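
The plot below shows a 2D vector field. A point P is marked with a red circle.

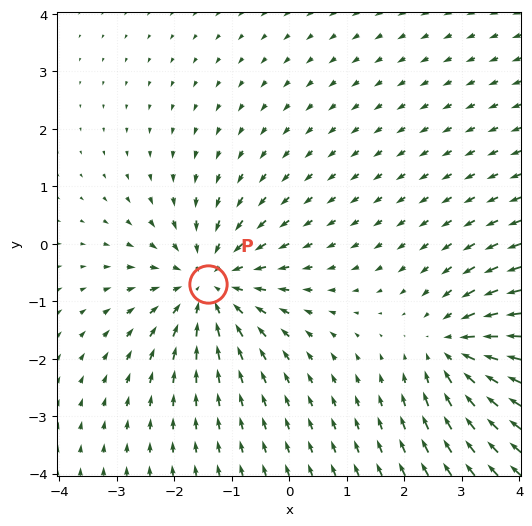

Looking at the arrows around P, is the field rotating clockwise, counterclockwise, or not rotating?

not rotating

Near P at (-1.4, -0.7) the arrows show no circulation. The curl there is ≈0.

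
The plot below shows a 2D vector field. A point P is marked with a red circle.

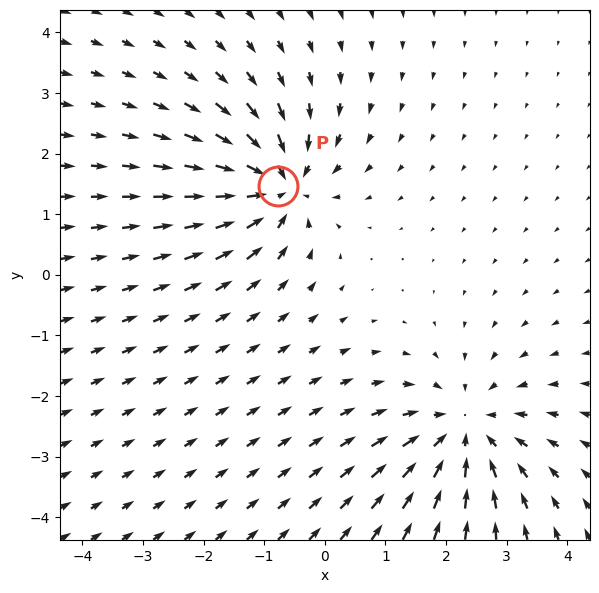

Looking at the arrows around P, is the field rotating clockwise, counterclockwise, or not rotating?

not rotating

Near P at (-0.8, 1.5) the arrows show no circulation. The curl there is ≈0.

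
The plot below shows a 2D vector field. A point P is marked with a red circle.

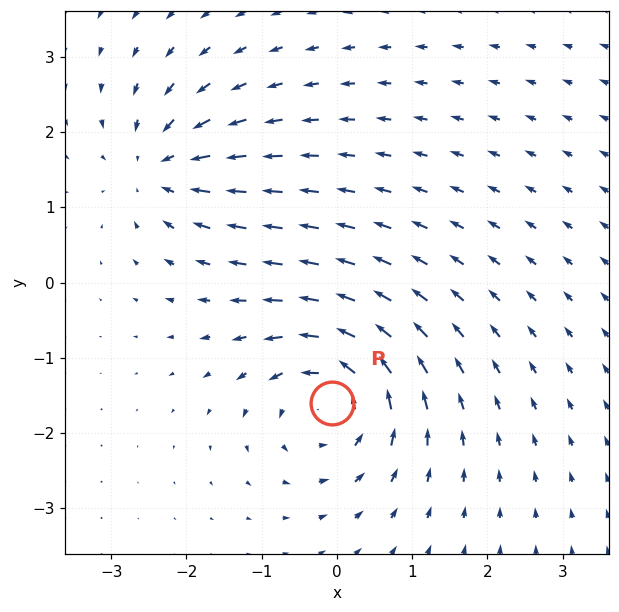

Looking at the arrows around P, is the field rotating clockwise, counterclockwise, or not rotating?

Near P at (-0.1, -1.6) the arrows circulate counterclockwise. The curl (z-component) there is about +7; positive curl means counterclockwise rotation.

counterclockwise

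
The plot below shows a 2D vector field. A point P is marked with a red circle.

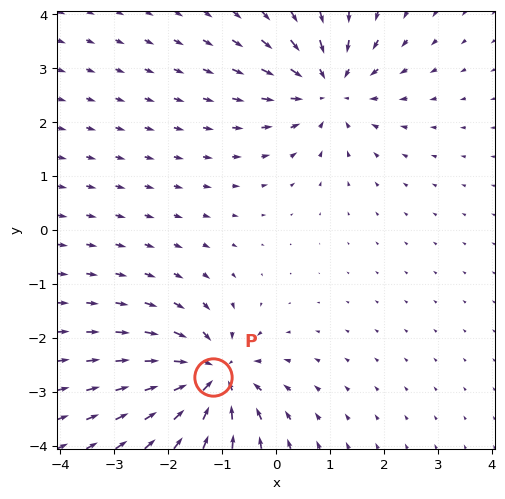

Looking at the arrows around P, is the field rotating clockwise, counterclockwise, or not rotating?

Near P at (-1.2, -2.7) the arrows show no circulation. The curl there is ≈0.

not rotating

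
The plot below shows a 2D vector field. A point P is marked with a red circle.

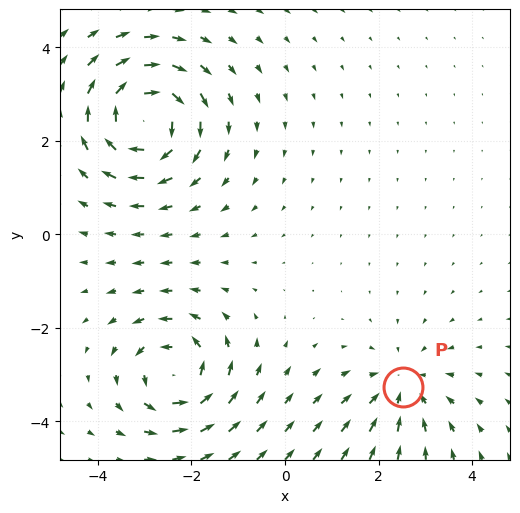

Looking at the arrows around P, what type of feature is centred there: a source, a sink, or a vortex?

At P (2.5, -3.3) the arrows converge inward. Divergence about -3, curl ≈0 — negative divergence with near-zero curl is a sink.

sink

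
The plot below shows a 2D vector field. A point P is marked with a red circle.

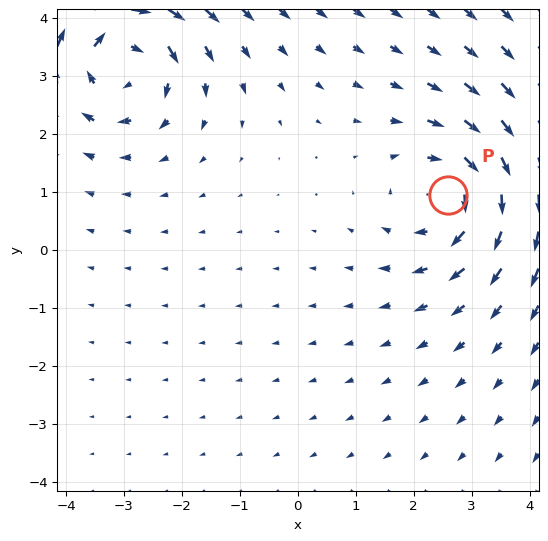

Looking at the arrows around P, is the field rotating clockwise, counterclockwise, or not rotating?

Near P at (2.6, 0.9) the arrows circulate clockwise. The curl (z-component) there is about -4; negative curl means clockwise rotation.

clockwise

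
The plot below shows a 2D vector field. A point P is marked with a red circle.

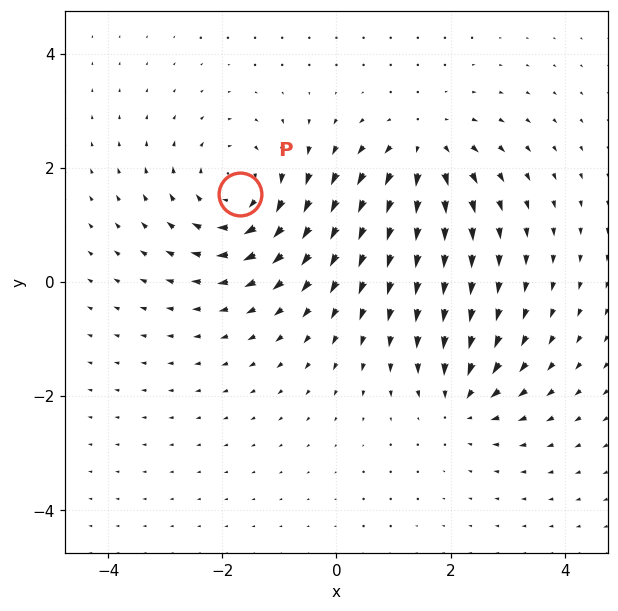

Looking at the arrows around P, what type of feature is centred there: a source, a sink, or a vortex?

vortex

At P (-1.7, 1.5) the arrows circulate clockwise. Divergence ≈0, curl about -4 — near-zero divergence with nonzero curl is a vortex.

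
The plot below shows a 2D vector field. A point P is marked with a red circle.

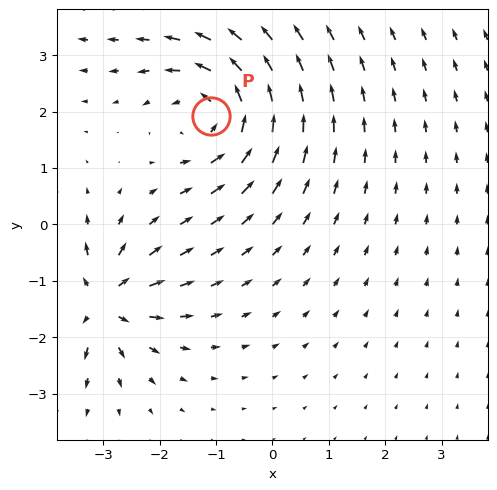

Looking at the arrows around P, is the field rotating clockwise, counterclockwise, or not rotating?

Near P at (-1.1, 1.9) the arrows circulate counterclockwise. The curl (z-component) there is about +4; positive curl means counterclockwise rotation.

counterclockwise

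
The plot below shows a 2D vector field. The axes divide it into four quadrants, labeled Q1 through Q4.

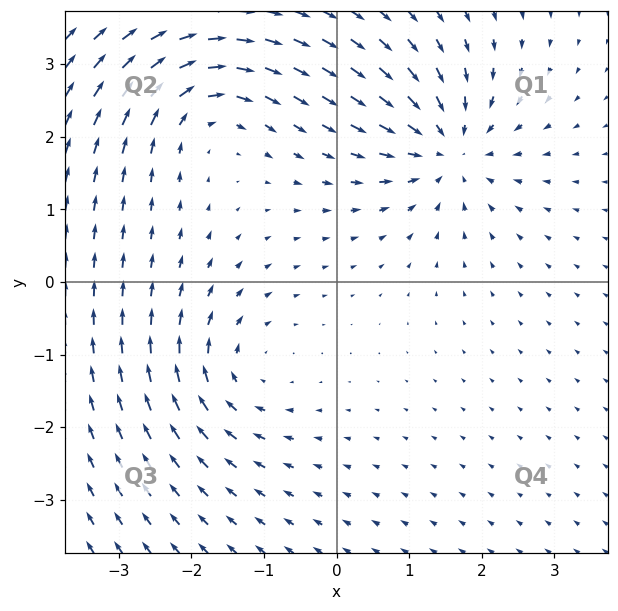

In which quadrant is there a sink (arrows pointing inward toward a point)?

The sink sits at approximately (1.5, 1.8), which lies in quadrant Q1. The divergence there is about -5, negative as expected for a sink.

Q1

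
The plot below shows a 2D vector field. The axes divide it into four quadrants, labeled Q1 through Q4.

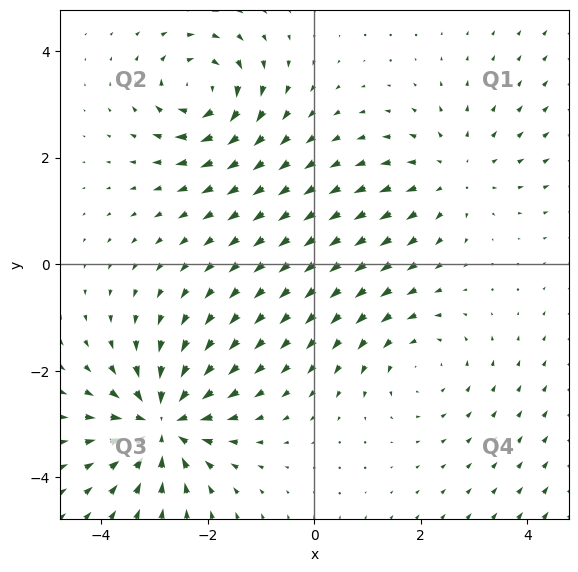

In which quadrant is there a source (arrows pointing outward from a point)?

The source sits at approximately (2.6, 1.7), which lies in quadrant Q1. The divergence there is about +2, positive as expected for a source.

Q1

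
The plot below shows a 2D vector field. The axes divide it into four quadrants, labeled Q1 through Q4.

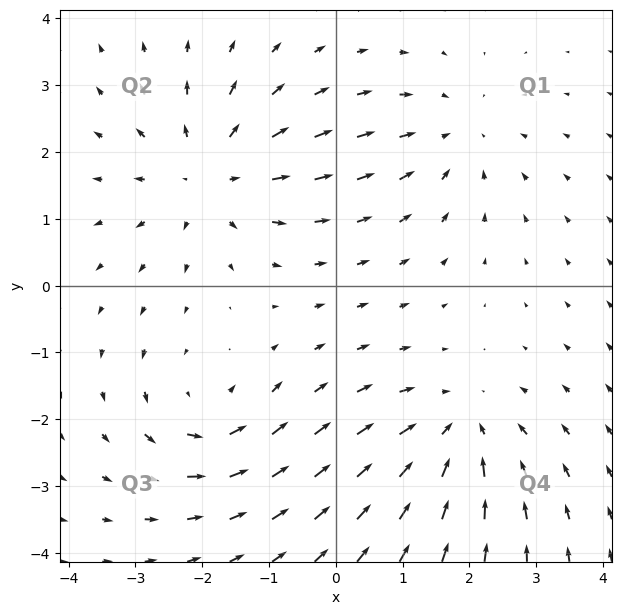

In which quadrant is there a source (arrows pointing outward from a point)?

The source sits at approximately (-1.9, 1.7), which lies in quadrant Q2. The divergence there is about +4, positive as expected for a source.

Q2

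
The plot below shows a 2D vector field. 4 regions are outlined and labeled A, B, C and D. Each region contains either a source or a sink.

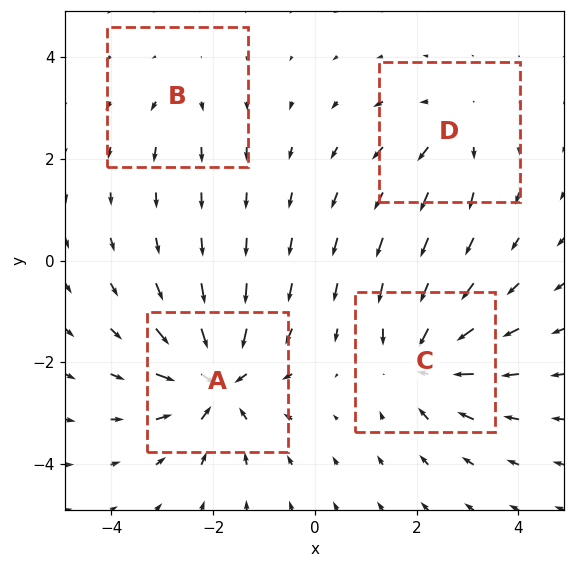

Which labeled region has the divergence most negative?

Divergence at each region's feature centre — A: about -7, B: about +2, C: about -6, D: about +4. Region A is most negative.

A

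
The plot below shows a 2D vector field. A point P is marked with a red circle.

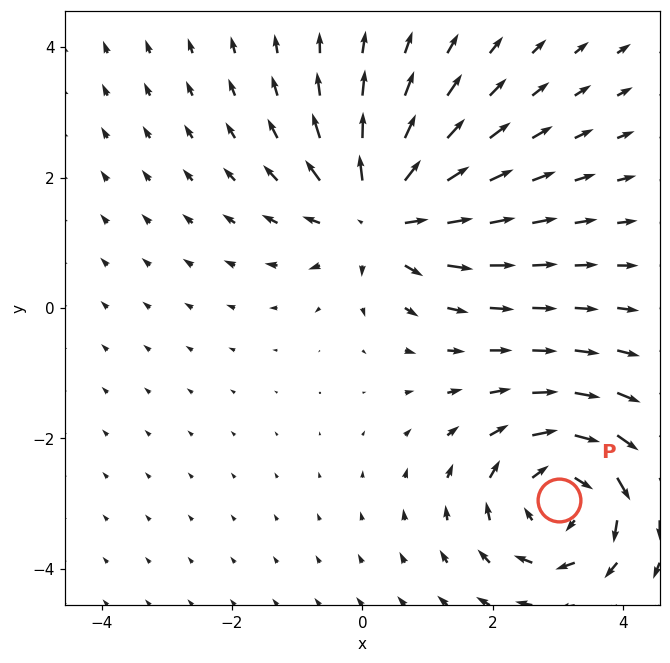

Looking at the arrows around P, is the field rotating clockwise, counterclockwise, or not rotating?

clockwise

Near P at (3.0, -2.9) the arrows circulate clockwise. The curl (z-component) there is about -5; negative curl means clockwise rotation.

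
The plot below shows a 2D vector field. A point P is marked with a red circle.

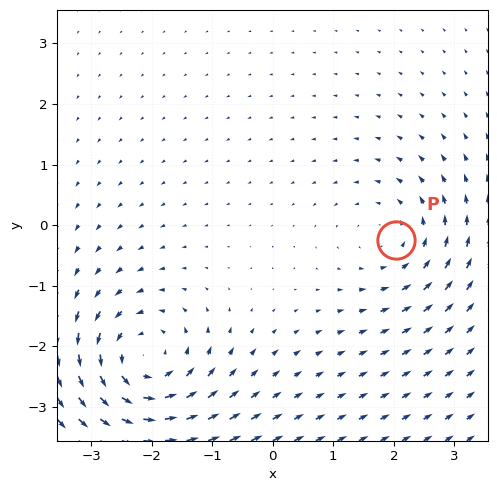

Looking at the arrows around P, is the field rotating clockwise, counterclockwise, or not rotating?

counterclockwise

Near P at (2.0, -0.2) the arrows circulate counterclockwise. The curl (z-component) there is about +3; positive curl means counterclockwise rotation.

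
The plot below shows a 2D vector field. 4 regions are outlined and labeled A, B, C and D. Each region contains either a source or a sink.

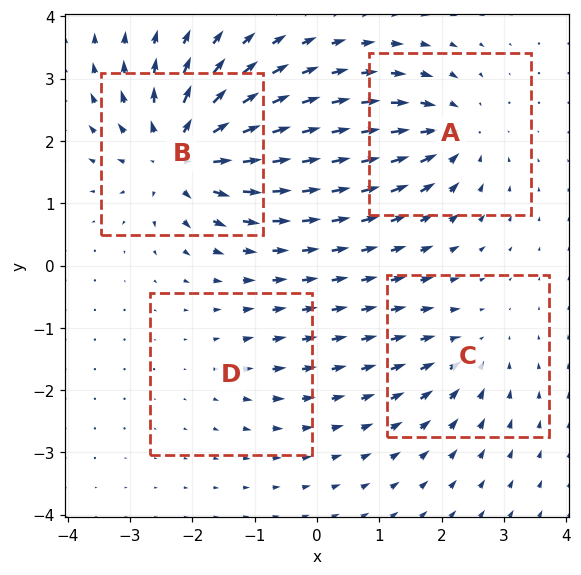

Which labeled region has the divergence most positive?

Divergence at each region's feature centre — A: about -6, B: about +9, C: about -4, D: about +2. Region B is most positive.

B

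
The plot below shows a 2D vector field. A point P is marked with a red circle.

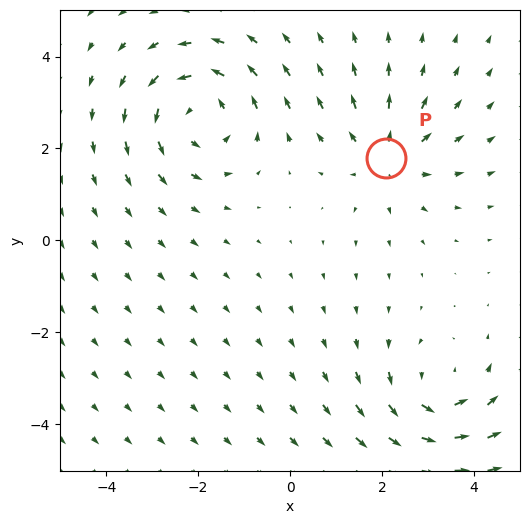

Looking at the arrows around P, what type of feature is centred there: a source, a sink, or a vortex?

source

At P (2.1, 1.8) the arrows spread outward. Divergence about +3, curl ≈0 — positive divergence with near-zero curl is a source.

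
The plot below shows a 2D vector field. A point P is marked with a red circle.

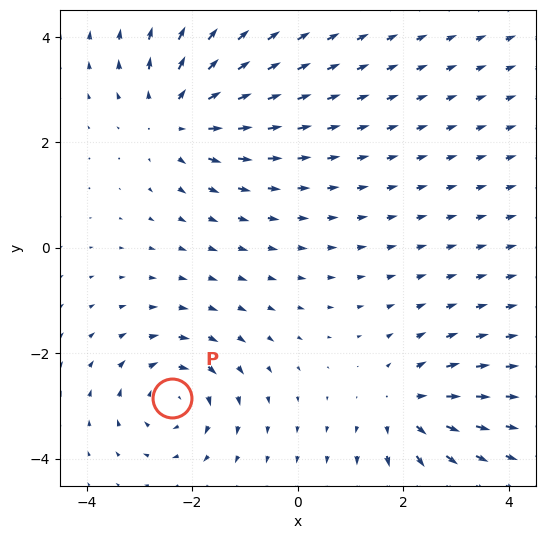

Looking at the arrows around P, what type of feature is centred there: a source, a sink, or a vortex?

vortex

At P (-2.4, -2.8) the arrows circulate clockwise. Divergence ≈0, curl about -4 — near-zero divergence with nonzero curl is a vortex.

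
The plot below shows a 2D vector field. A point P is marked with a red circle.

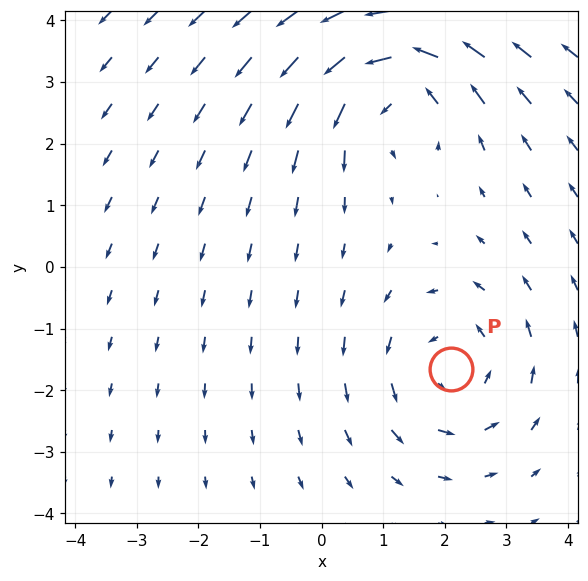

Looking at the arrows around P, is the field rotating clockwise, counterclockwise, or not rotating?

counterclockwise

Near P at (2.1, -1.7) the arrows circulate counterclockwise. The curl (z-component) there is about +2; positive curl means counterclockwise rotation.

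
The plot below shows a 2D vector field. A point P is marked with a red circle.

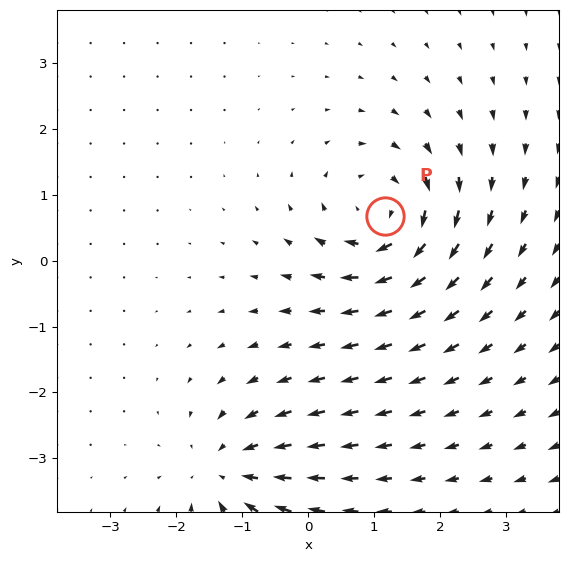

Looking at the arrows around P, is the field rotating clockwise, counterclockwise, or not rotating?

clockwise

Near P at (1.2, 0.7) the arrows circulate clockwise. The curl (z-component) there is about -4; negative curl means clockwise rotation.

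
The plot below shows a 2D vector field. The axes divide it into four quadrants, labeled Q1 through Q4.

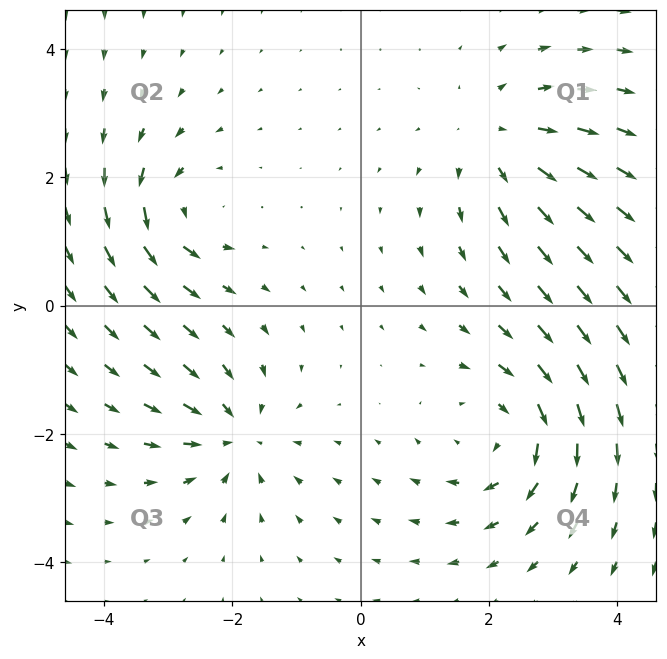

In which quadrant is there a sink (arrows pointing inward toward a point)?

The sink sits at approximately (-2.0, -2.0), which lies in quadrant Q3. The divergence there is about -5, negative as expected for a sink.

Q3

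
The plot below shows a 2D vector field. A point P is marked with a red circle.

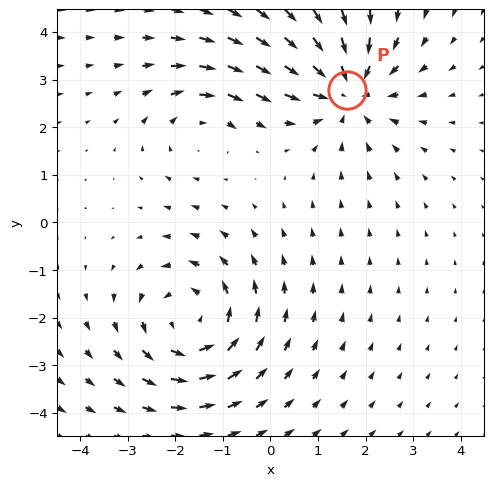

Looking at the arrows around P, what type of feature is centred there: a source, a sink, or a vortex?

At P (1.6, 2.8) the arrows converge inward. Divergence about -4, curl ≈0 — negative divergence with near-zero curl is a sink.

sink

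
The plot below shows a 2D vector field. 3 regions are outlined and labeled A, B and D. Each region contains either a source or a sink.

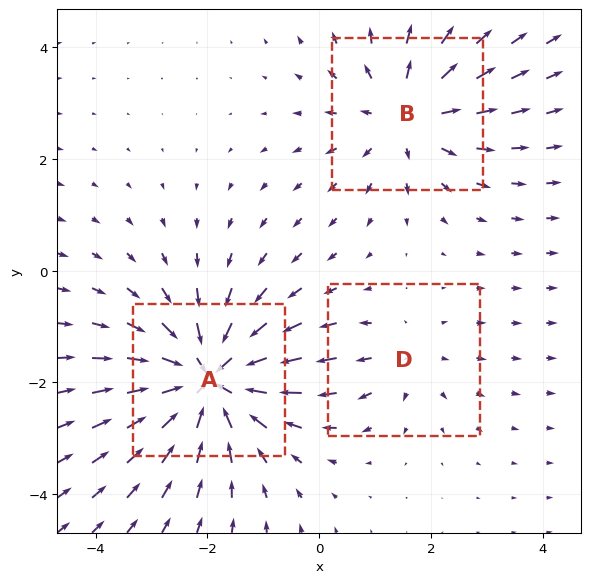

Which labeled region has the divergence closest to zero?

D

Divergence at each region's feature centre — A: about -5, B: about +3, D: about +2. Region D is closest to zero.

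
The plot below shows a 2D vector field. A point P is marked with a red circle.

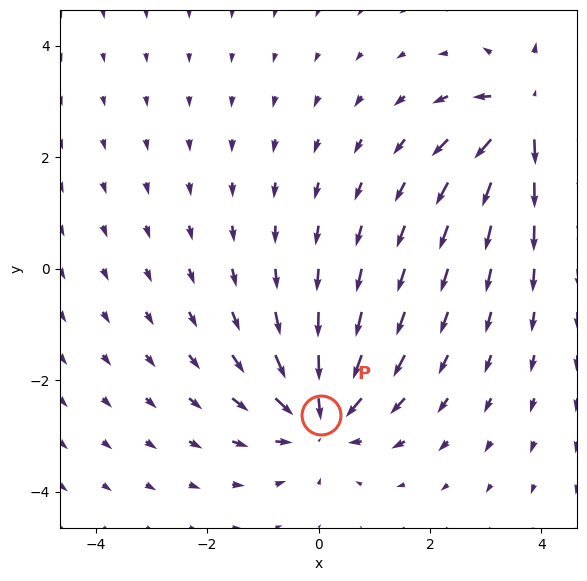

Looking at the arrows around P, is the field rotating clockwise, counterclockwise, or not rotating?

Near P at (0.0, -2.6) the arrows show no circulation. The curl there is ≈0.

not rotating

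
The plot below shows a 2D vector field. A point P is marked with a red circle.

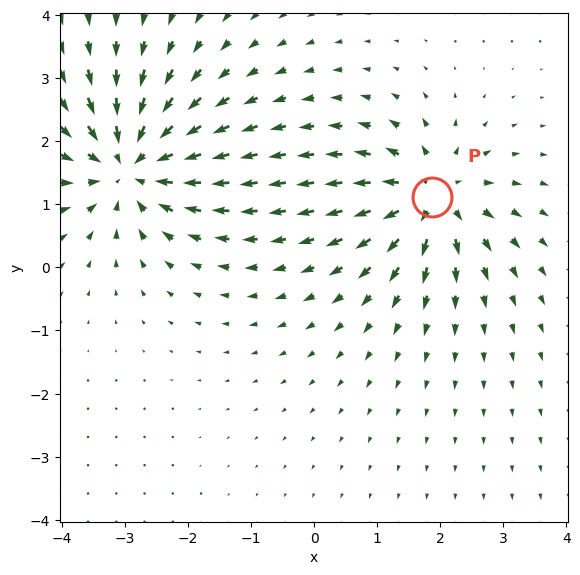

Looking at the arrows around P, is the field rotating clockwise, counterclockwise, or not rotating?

not rotating

Near P at (1.9, 1.1) the arrows show no circulation. The curl there is ≈0.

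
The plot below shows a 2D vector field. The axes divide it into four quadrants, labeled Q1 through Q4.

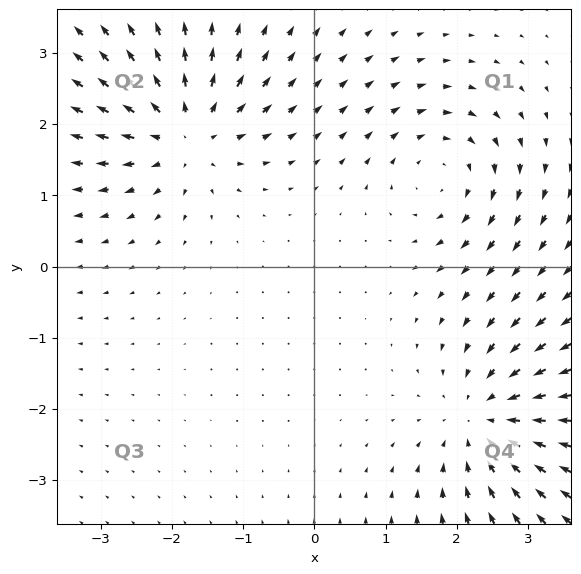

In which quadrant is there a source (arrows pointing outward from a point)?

Q2

The source sits at approximately (-1.8, 1.9), which lies in quadrant Q2. The divergence there is about +6, positive as expected for a source.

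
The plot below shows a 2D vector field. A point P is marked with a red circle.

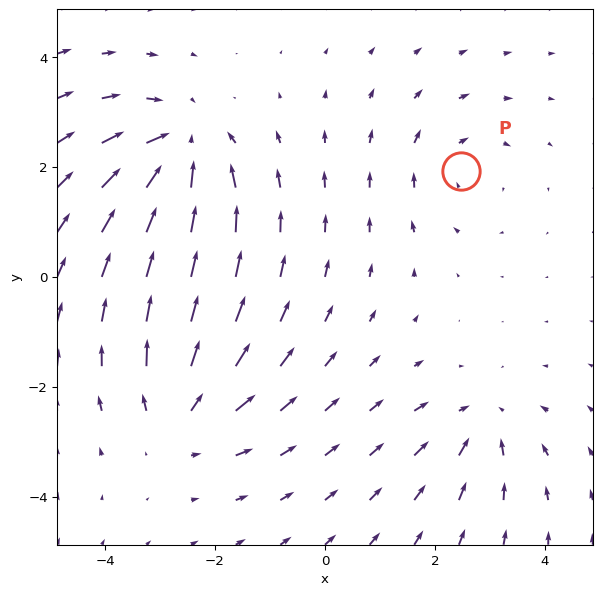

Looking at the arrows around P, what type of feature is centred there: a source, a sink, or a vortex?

vortex

At P (2.5, 1.9) the arrows circulate clockwise. Divergence ≈0, curl about -3 — near-zero divergence with nonzero curl is a vortex.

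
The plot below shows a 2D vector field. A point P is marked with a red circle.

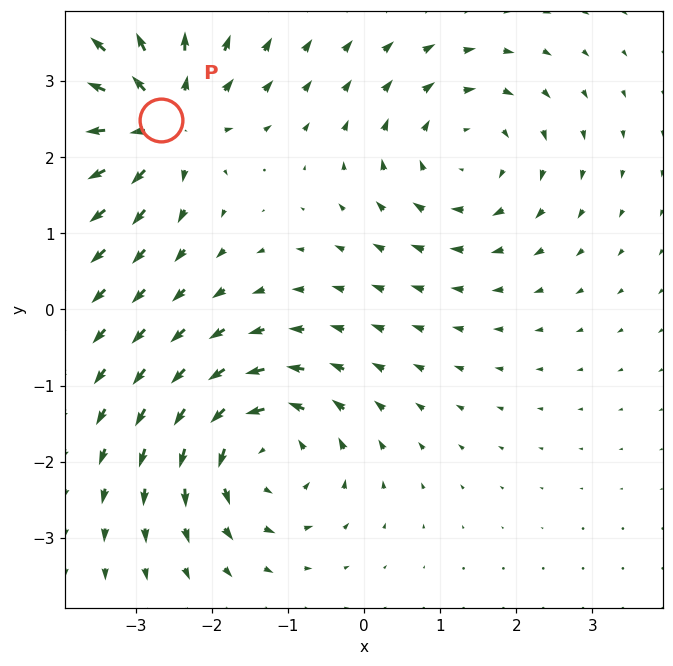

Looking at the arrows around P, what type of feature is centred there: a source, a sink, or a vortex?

source

At P (-2.7, 2.5) the arrows spread outward. Divergence about +6, curl ≈0 — positive divergence with near-zero curl is a source.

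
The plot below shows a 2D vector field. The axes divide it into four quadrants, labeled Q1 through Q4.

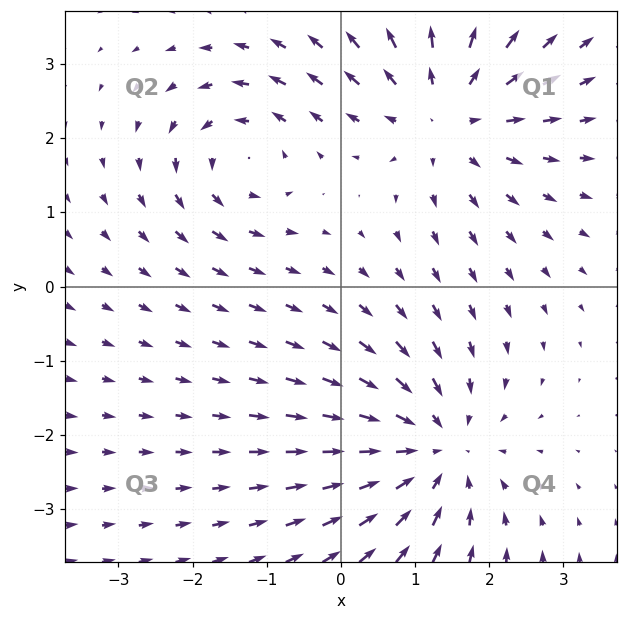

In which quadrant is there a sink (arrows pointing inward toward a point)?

Q4

The sink sits at approximately (1.3, -2.2), which lies in quadrant Q4. The divergence there is about -4, negative as expected for a sink.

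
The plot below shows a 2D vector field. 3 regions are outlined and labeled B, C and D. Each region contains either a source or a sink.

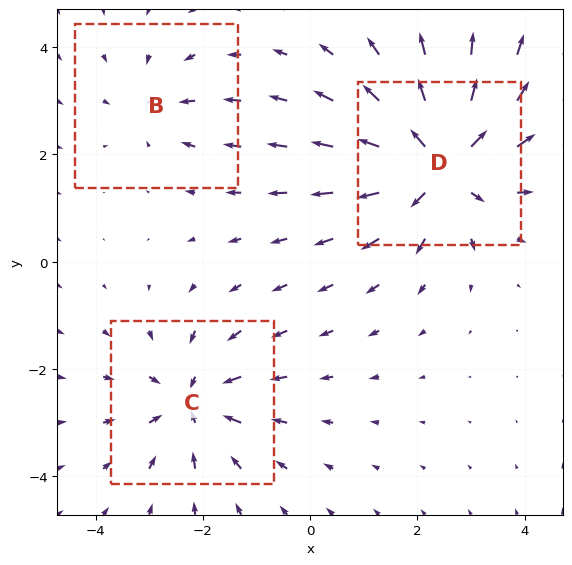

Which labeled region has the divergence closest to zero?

Divergence at each region's feature centre — B: about -2, C: about -4, D: about +5. Region B is closest to zero.

B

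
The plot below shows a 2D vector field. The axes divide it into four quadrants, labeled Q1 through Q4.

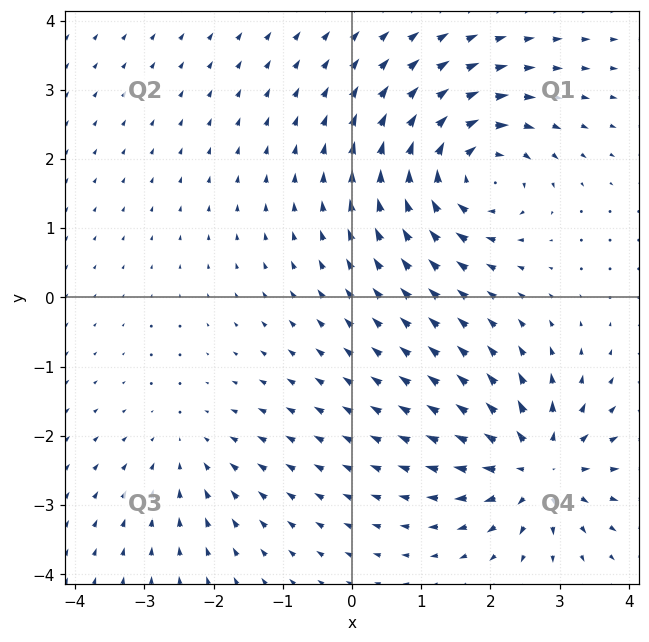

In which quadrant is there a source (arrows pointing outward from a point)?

The source sits at approximately (2.7, -2.4), which lies in quadrant Q4. The divergence there is about +6, positive as expected for a source.

Q4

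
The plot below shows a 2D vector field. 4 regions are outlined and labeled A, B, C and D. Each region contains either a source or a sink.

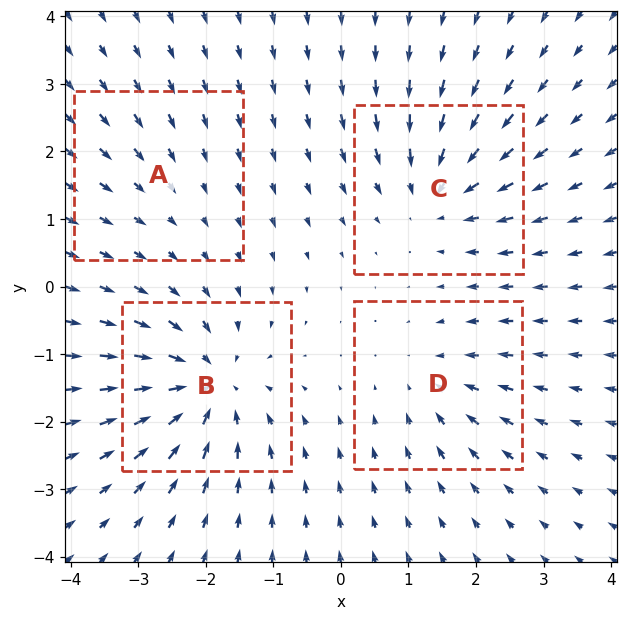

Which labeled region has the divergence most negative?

Divergence at each region's feature centre — A: about -2, B: about -7, C: about -6, D: about -4. Region B is most negative.

B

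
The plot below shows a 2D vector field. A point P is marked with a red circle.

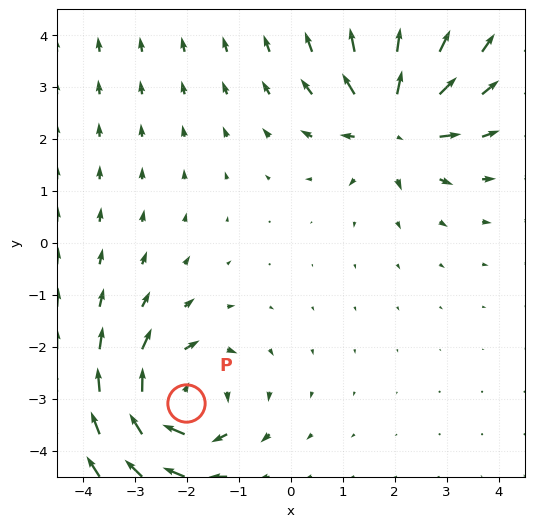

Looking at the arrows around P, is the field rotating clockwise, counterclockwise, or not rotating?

Near P at (-2.0, -3.1) the arrows circulate clockwise. The curl (z-component) there is about -4; negative curl means clockwise rotation.

clockwise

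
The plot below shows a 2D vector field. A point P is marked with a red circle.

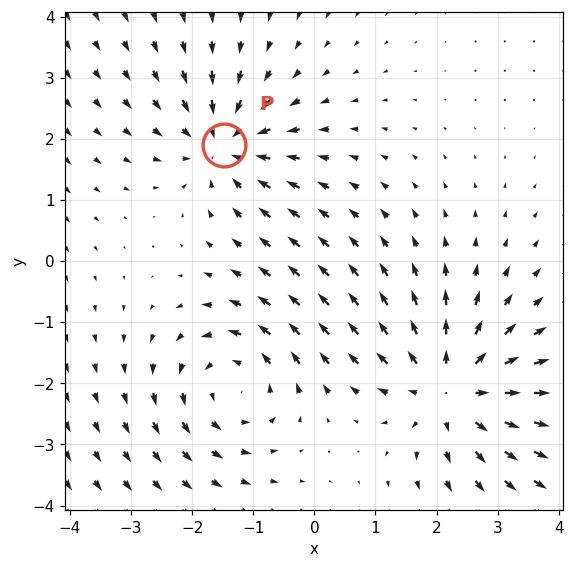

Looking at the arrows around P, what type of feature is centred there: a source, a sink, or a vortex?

sink

At P (-1.5, 1.9) the arrows converge inward. Divergence about -4, curl ≈0 — negative divergence with near-zero curl is a sink.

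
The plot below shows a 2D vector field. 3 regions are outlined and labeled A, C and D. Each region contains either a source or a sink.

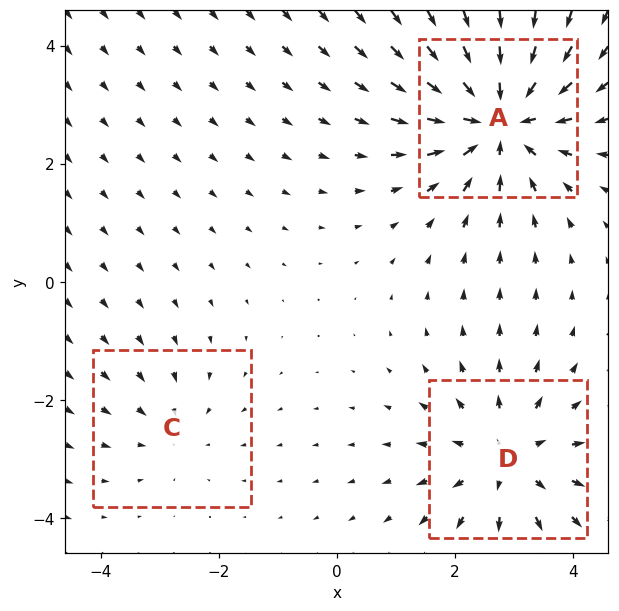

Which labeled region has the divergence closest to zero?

C

Divergence at each region's feature centre — A: about -5, C: about -2, D: about +3. Region C is closest to zero.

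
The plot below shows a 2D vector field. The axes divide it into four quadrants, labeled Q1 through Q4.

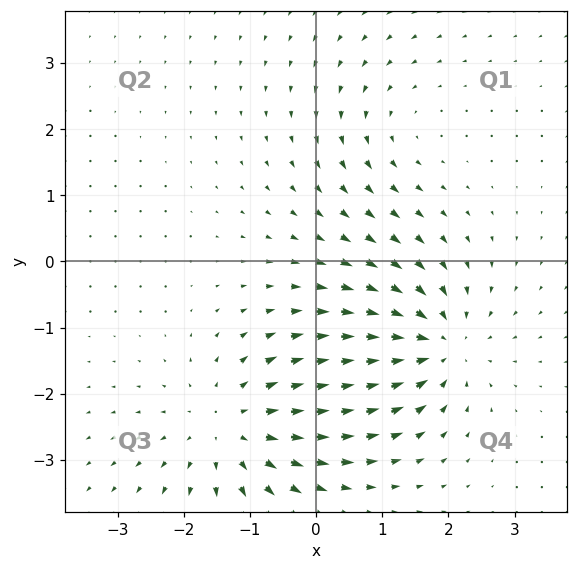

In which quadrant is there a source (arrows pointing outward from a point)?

The source sits at approximately (-1.3, -2.5), which lies in quadrant Q3. The divergence there is about +4, positive as expected for a source.

Q3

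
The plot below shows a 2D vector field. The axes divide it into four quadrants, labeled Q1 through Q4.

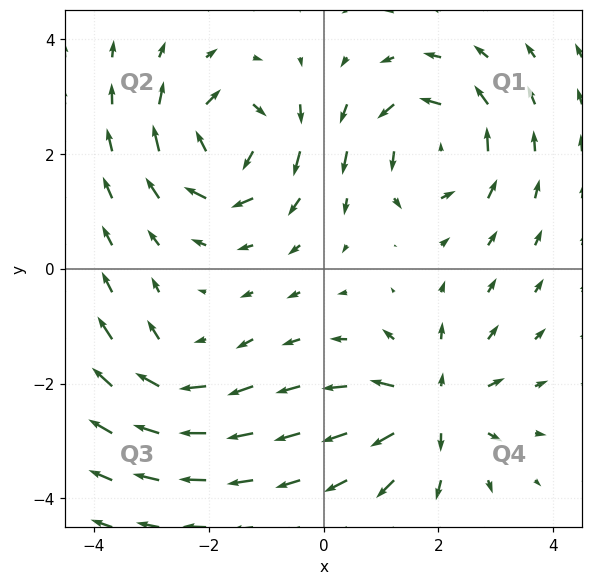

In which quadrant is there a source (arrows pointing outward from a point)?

Q4

The source sits at approximately (1.9, -2.4), which lies in quadrant Q4. The divergence there is about +5, positive as expected for a source.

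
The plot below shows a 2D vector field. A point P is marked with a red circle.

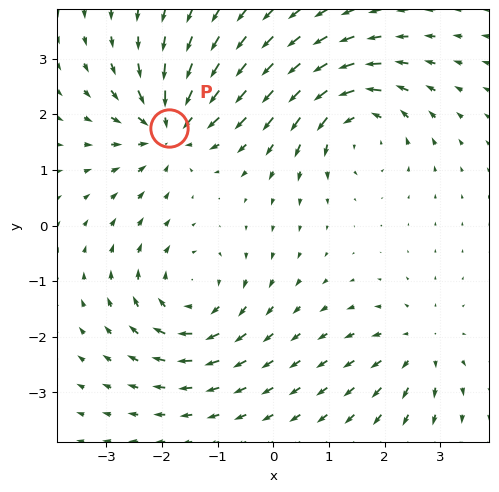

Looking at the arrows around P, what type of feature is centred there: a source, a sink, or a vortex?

sink

At P (-1.9, 1.8) the arrows converge inward. Divergence about -7, curl ≈0 — negative divergence with near-zero curl is a sink.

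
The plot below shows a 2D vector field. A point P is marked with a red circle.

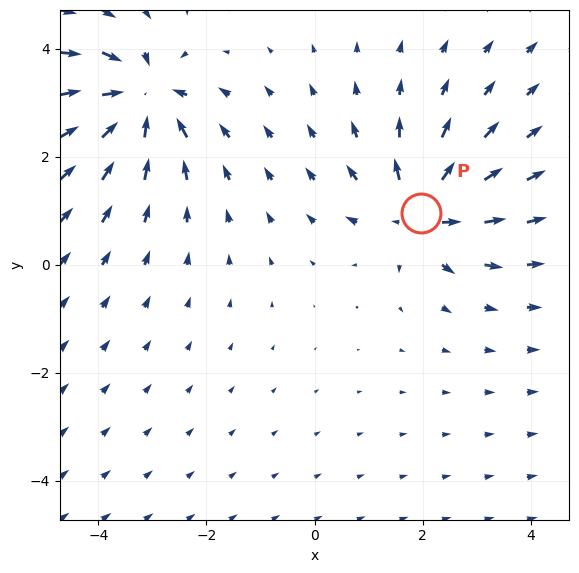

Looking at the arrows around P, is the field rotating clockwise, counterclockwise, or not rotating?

Near P at (2.0, 1.0) the arrows show no circulation. The curl there is ≈0.

not rotating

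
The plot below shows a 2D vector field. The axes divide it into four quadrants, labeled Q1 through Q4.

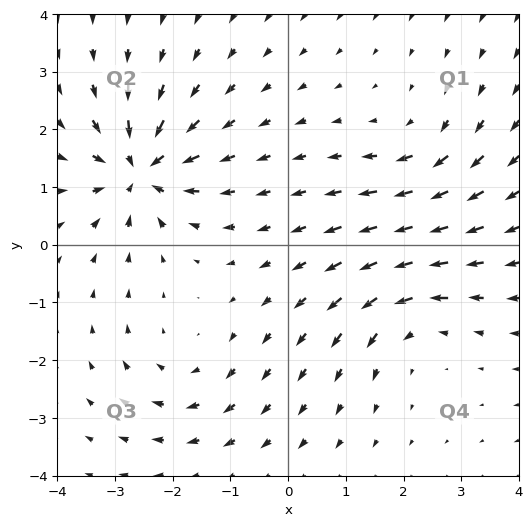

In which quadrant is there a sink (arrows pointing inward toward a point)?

The sink sits at approximately (-2.6, 1.3), which lies in quadrant Q2. The divergence there is about -7, negative as expected for a sink.

Q2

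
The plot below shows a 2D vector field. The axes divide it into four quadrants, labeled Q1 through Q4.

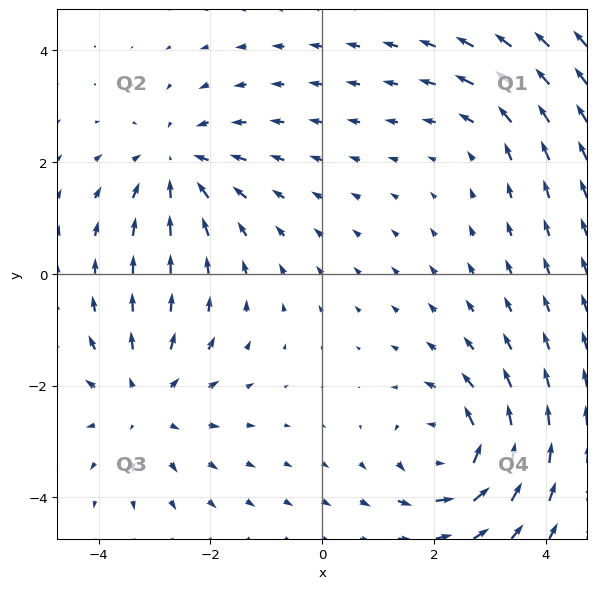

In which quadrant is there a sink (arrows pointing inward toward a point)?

Q2

The sink sits at approximately (-2.6, 2.0), which lies in quadrant Q2. The divergence there is about -4, negative as expected for a sink.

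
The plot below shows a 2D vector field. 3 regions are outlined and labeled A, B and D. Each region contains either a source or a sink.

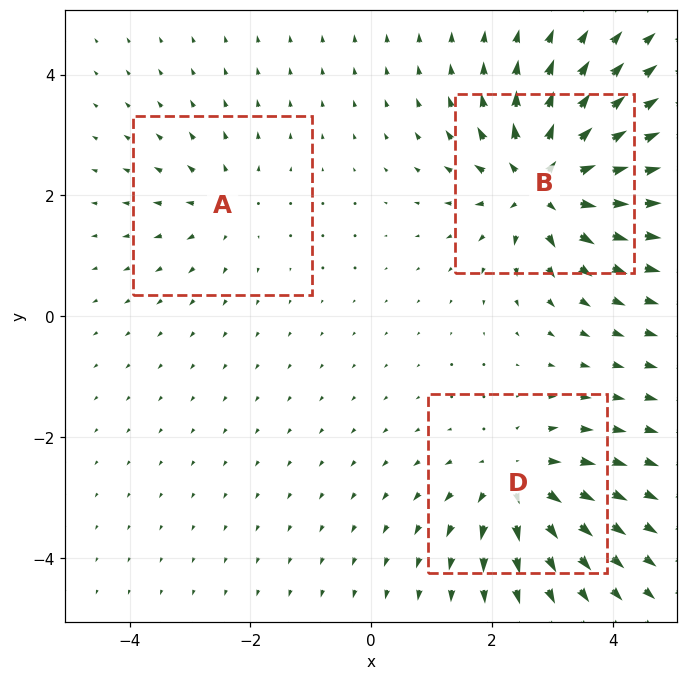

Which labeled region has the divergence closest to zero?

Divergence at each region's feature centre — A: about +2, B: about +6, D: about +4. Region A is closest to zero.

A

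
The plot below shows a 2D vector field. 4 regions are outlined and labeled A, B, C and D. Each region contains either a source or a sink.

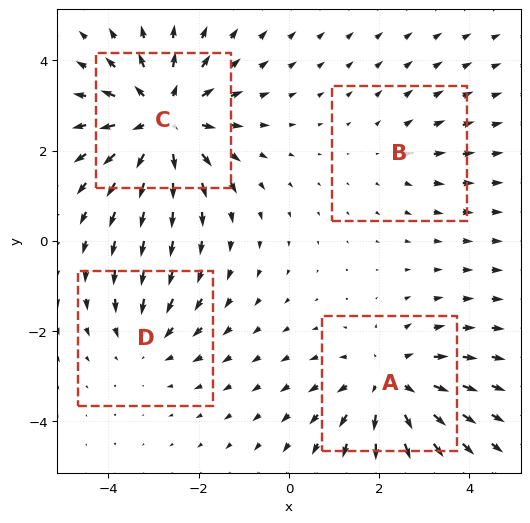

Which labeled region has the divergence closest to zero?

B

Divergence at each region's feature centre — A: about +4, B: about +2, C: about +6, D: about -3. Region B is closest to zero.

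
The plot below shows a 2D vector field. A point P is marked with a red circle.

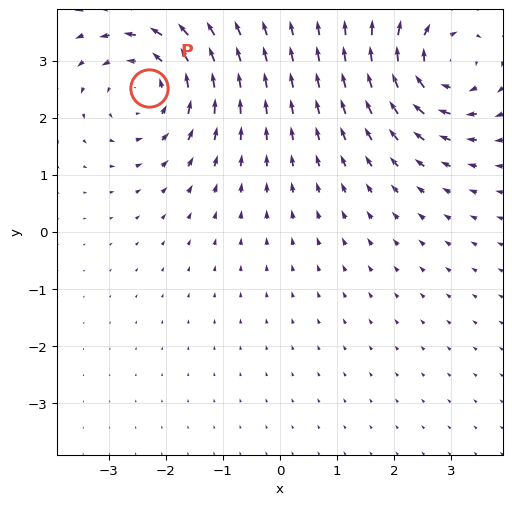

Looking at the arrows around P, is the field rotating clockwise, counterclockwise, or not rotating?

counterclockwise

Near P at (-2.3, 2.5) the arrows circulate counterclockwise. The curl (z-component) there is about +4; positive curl means counterclockwise rotation.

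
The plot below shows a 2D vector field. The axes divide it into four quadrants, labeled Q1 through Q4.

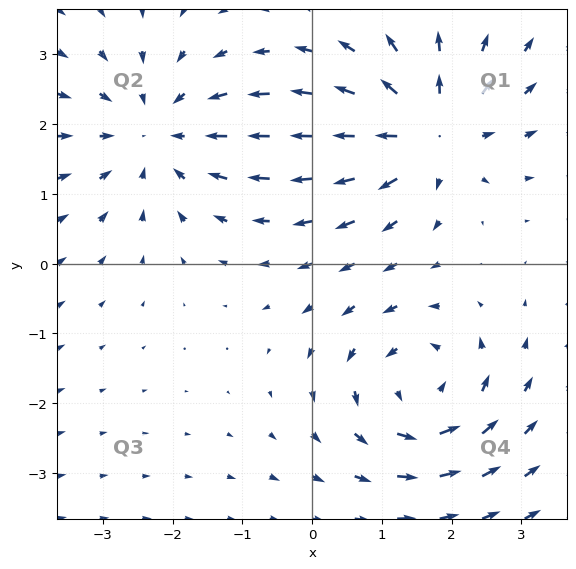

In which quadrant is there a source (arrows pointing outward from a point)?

Q1

The source sits at approximately (1.7, 1.9), which lies in quadrant Q1. The divergence there is about +5, positive as expected for a source.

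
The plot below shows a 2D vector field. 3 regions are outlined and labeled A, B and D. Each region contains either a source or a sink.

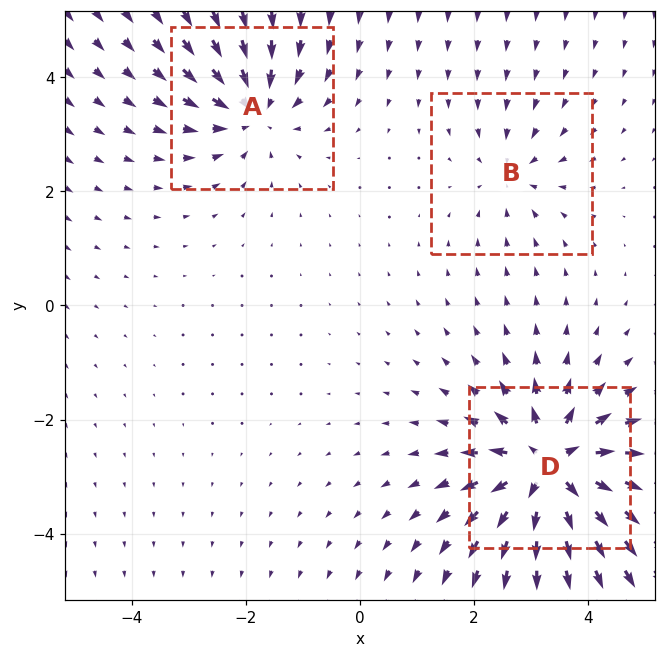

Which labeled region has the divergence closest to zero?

Divergence at each region's feature centre — A: about -4, B: about -2, D: about +6. Region B is closest to zero.

B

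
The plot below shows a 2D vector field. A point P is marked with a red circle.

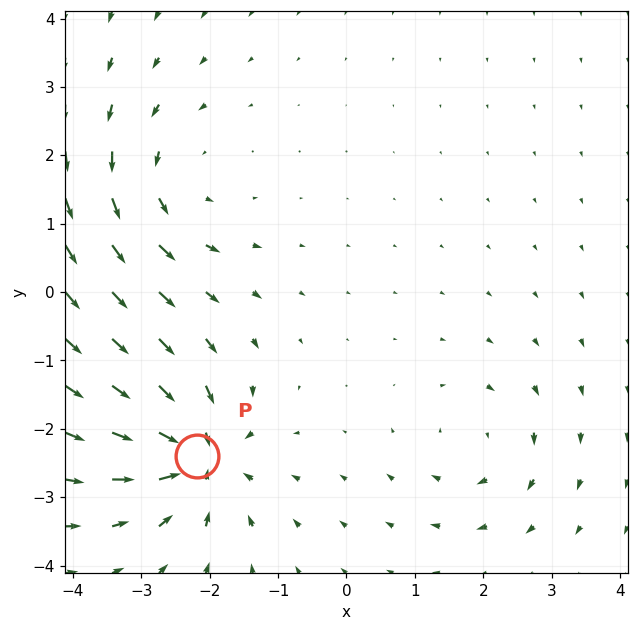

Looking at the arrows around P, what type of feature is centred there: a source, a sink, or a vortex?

sink

At P (-2.2, -2.4) the arrows converge inward. Divergence about -7, curl ≈0 — negative divergence with near-zero curl is a sink.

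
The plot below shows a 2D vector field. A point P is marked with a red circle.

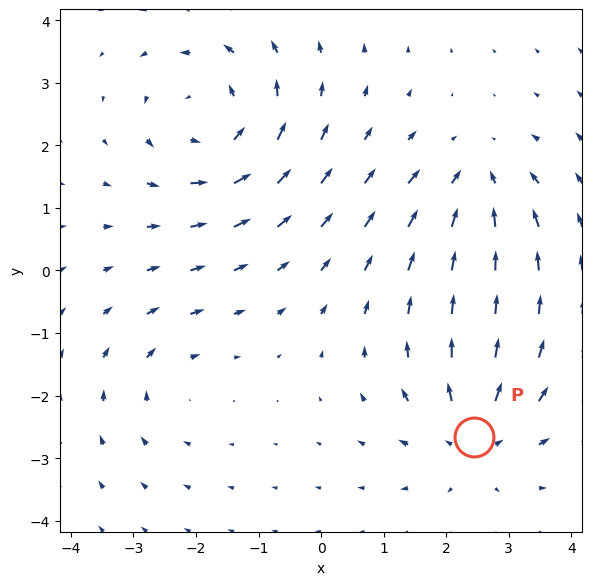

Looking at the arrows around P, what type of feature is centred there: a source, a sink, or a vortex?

At P (2.4, -2.7) the arrows spread outward. Divergence about +4, curl ≈0 — positive divergence with near-zero curl is a source.

source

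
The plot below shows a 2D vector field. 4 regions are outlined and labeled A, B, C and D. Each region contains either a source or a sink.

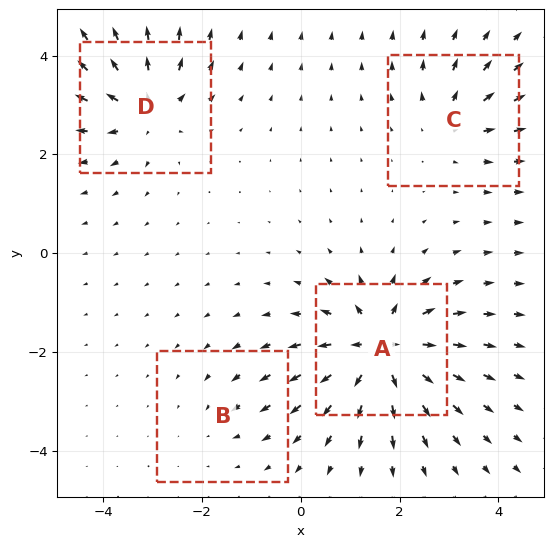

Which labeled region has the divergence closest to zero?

B

Divergence at each region's feature centre — A: about +9, B: about -2, C: about +4, D: about +6. Region B is closest to zero.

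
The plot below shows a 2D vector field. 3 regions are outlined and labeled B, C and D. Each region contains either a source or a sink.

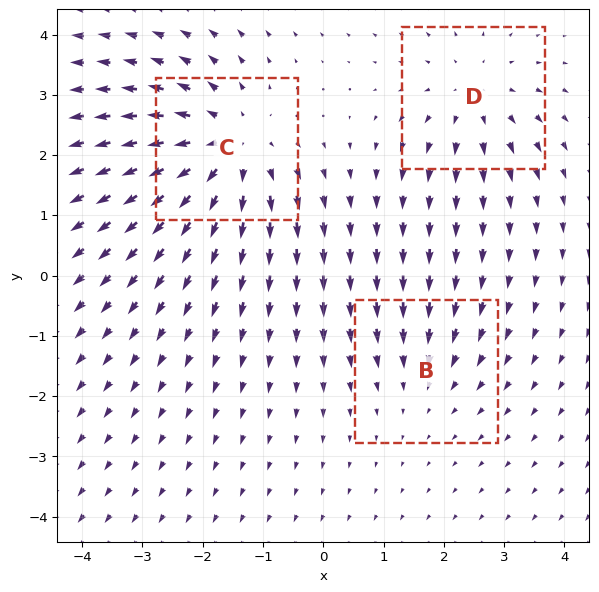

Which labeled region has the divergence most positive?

C

Divergence at each region's feature centre — B: about -2, C: about +4, D: about +3. Region C is most positive.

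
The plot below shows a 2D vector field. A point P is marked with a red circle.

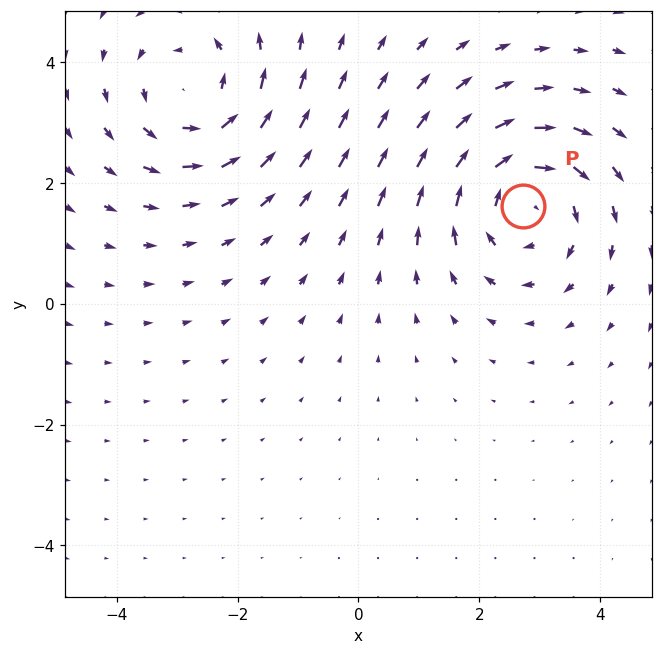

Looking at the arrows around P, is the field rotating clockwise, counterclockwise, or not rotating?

clockwise

Near P at (2.7, 1.6) the arrows circulate clockwise. The curl (z-component) there is about -4; negative curl means clockwise rotation.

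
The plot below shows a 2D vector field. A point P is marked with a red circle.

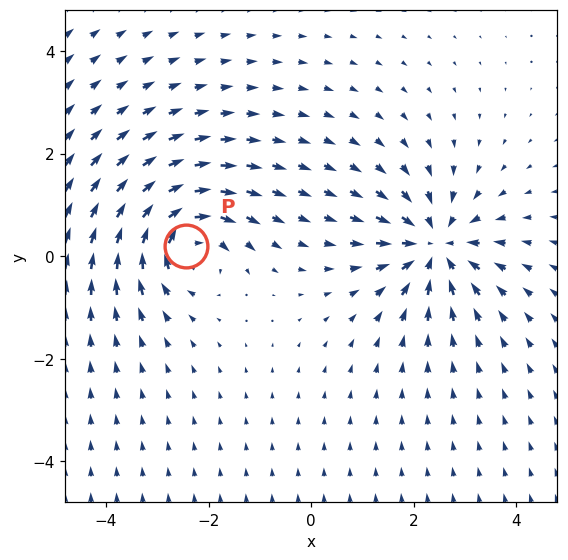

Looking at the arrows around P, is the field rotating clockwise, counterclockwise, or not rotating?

clockwise

Near P at (-2.4, 0.2) the arrows circulate clockwise. The curl (z-component) there is about -5; negative curl means clockwise rotation.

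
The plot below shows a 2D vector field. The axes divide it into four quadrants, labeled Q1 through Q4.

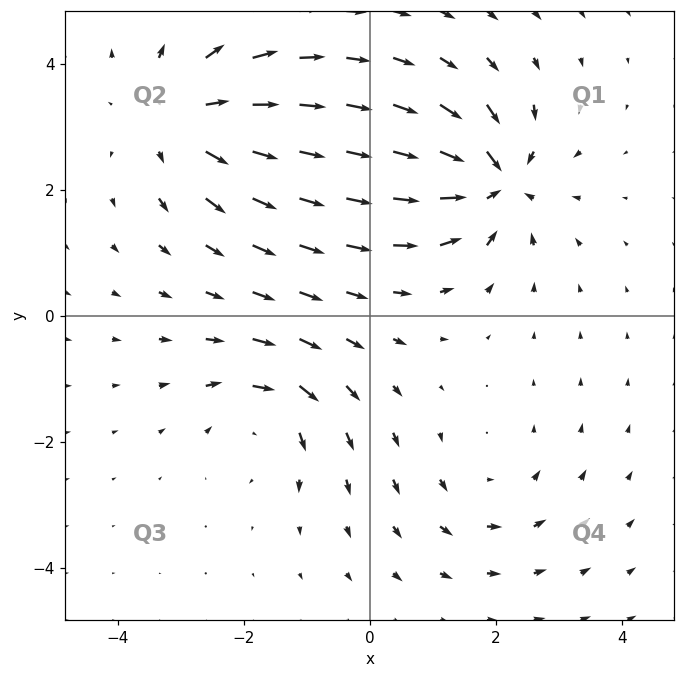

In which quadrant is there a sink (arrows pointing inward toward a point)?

The sink sits at approximately (2.0, 2.1), which lies in quadrant Q1. The divergence there is about -7, negative as expected for a sink.

Q1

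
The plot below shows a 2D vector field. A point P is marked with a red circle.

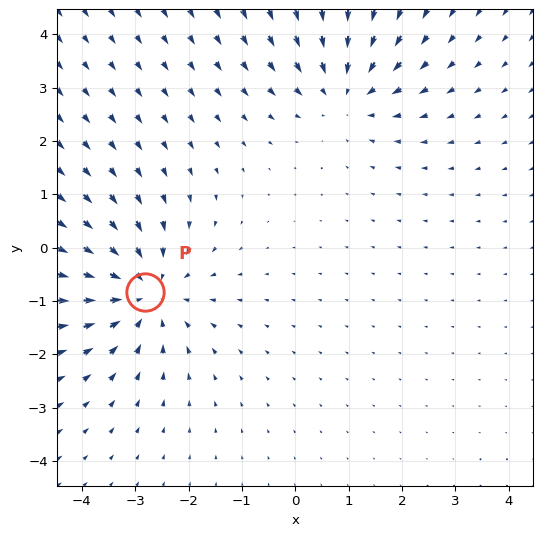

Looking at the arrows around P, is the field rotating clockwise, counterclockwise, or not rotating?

not rotating

Near P at (-2.8, -0.8) the arrows show no circulation. The curl there is ≈0.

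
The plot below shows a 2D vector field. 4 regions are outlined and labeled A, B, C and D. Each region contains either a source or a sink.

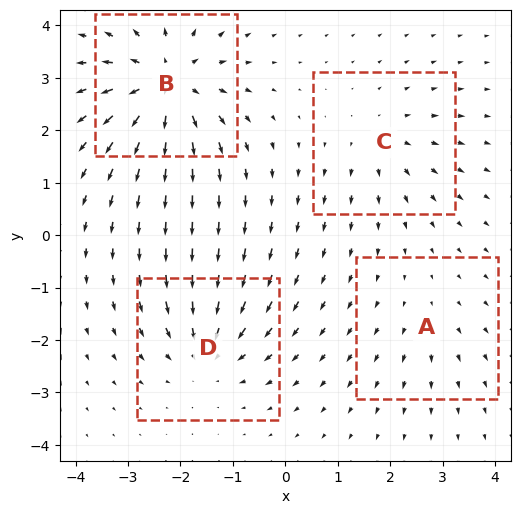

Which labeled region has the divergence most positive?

B

Divergence at each region's feature centre — A: about +2, B: about +7, C: about +3, D: about -5. Region B is most positive.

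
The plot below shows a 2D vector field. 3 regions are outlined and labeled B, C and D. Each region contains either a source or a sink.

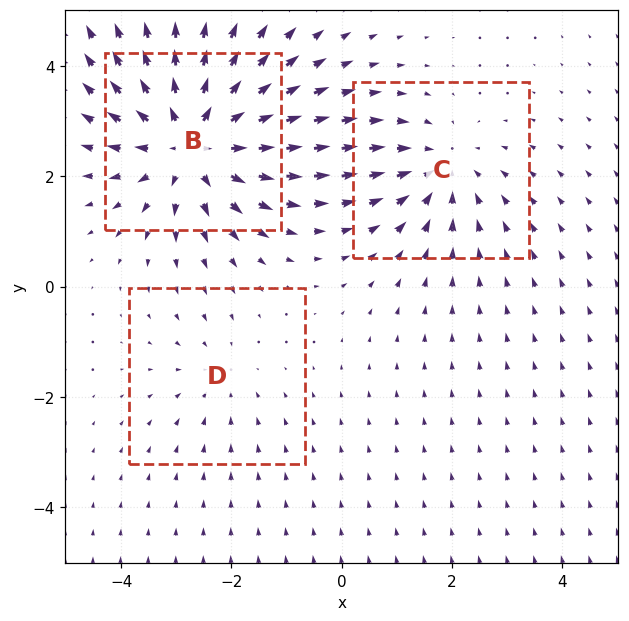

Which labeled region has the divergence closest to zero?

D

Divergence at each region's feature centre — B: about +4, C: about -3, D: about -2. Region D is closest to zero.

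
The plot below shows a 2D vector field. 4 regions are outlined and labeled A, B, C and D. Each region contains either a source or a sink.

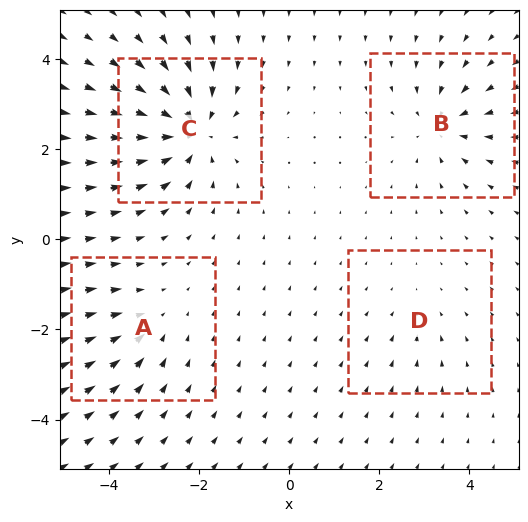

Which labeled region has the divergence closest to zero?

Divergence at each region's feature centre — A: about -4, B: about -5, C: about -8, D: about -2. Region D is closest to zero.

D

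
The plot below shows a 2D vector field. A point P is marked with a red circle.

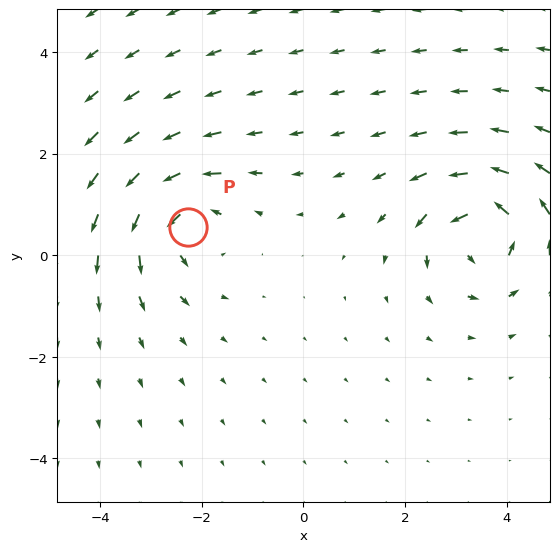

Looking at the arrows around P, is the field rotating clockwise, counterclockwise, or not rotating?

Near P at (-2.3, 0.6) the arrows circulate counterclockwise. The curl (z-component) there is about +5; positive curl means counterclockwise rotation.

counterclockwise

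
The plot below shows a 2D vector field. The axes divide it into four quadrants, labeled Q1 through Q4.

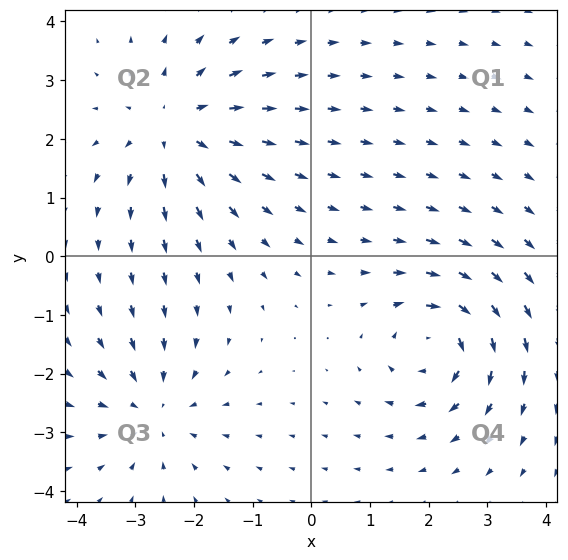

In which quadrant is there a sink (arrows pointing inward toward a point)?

Q3

The sink sits at approximately (-2.7, -2.6), which lies in quadrant Q3. The divergence there is about -3, negative as expected for a sink.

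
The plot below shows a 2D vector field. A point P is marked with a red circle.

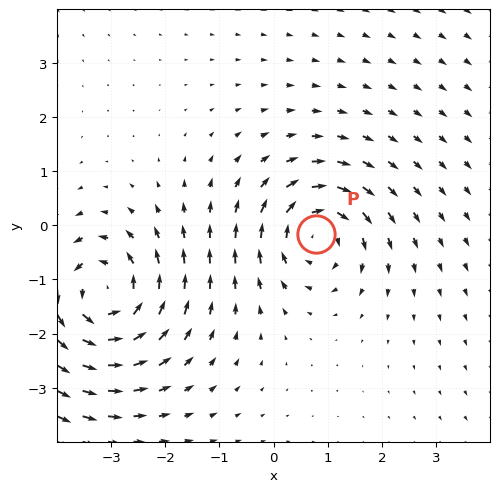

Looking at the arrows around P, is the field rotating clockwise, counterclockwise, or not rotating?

Near P at (0.8, -0.2) the arrows circulate clockwise. The curl (z-component) there is about -4; negative curl means clockwise rotation.

clockwise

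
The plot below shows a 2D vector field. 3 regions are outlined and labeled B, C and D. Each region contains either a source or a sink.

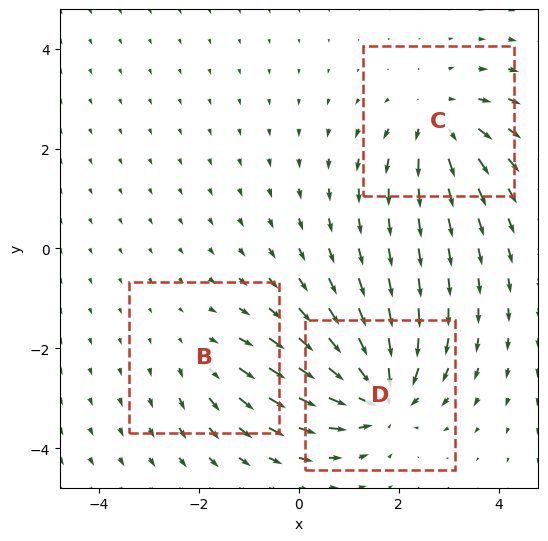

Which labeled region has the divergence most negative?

D

Divergence at each region's feature centre — B: about +2, C: about +4, D: about -5. Region D is most negative.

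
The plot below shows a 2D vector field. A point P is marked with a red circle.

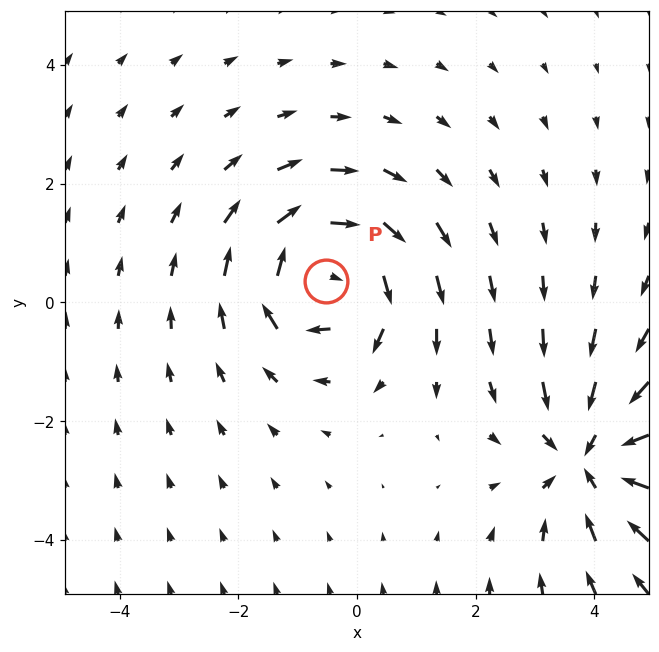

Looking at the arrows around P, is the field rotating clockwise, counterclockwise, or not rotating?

Near P at (-0.5, 0.4) the arrows circulate clockwise. The curl (z-component) there is about -4; negative curl means clockwise rotation.

clockwise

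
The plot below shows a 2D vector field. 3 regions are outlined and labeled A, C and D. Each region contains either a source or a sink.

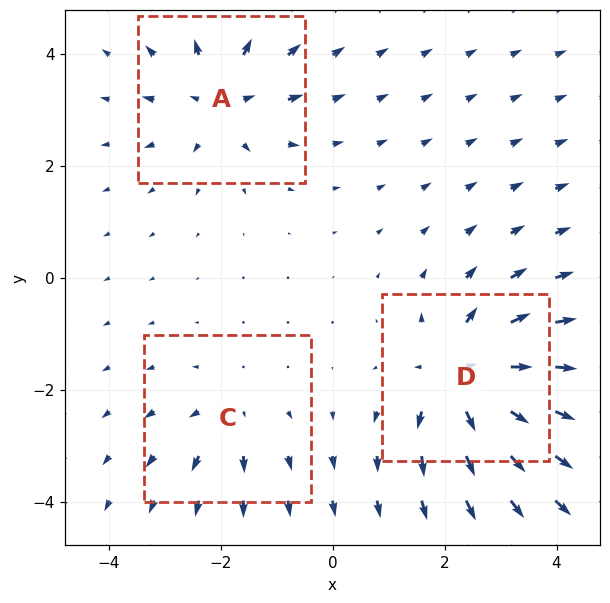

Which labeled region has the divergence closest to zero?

C

Divergence at each region's feature centre — A: about +4, C: about +2, D: about +5. Region C is closest to zero.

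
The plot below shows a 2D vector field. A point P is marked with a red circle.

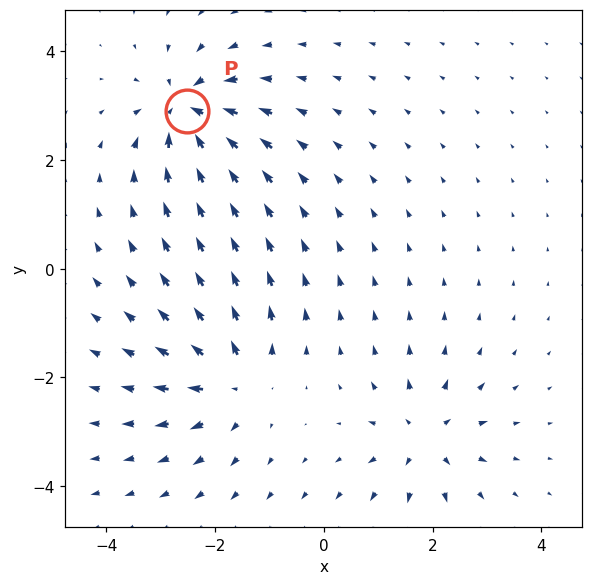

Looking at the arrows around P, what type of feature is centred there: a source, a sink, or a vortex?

At P (-2.5, 2.9) the arrows converge inward. Divergence about -7, curl ≈0 — negative divergence with near-zero curl is a sink.

sink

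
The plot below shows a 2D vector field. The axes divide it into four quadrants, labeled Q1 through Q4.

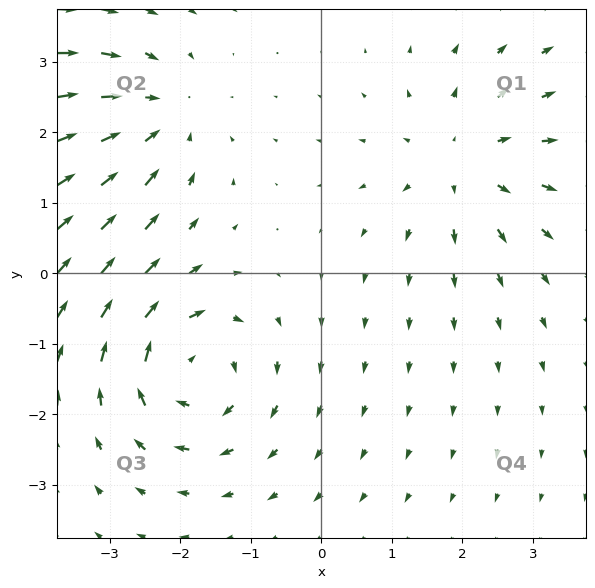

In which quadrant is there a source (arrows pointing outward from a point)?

The source sits at approximately (2.0, 1.5), which lies in quadrant Q1. The divergence there is about +3, positive as expected for a source.

Q1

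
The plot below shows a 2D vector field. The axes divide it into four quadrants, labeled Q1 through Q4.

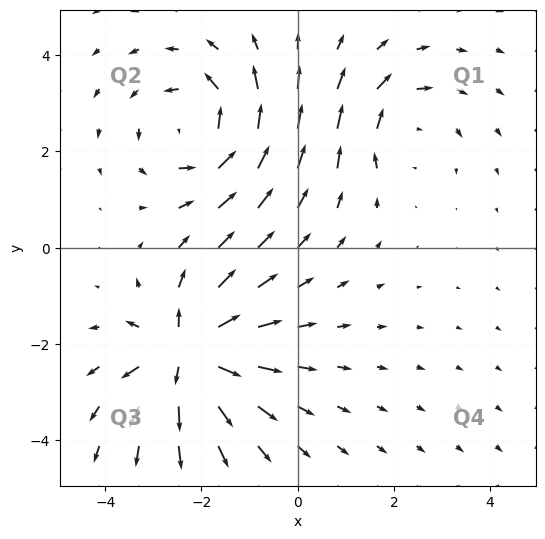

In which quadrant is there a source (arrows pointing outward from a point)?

The source sits at approximately (-2.3, -2.2), which lies in quadrant Q3. The divergence there is about +7, positive as expected for a source.

Q3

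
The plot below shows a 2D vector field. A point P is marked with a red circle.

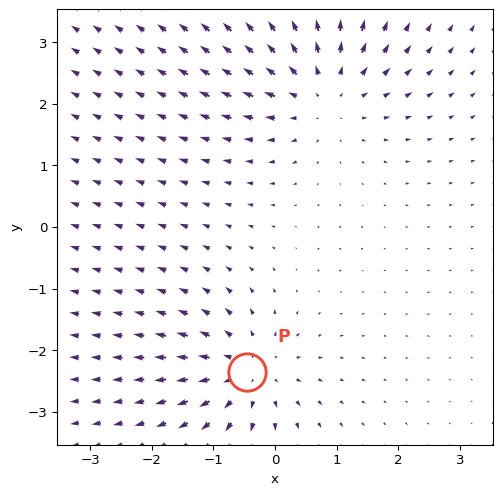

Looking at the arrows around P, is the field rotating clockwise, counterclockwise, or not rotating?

Near P at (-0.5, -2.4) the arrows show no circulation. The curl there is ≈0.

not rotating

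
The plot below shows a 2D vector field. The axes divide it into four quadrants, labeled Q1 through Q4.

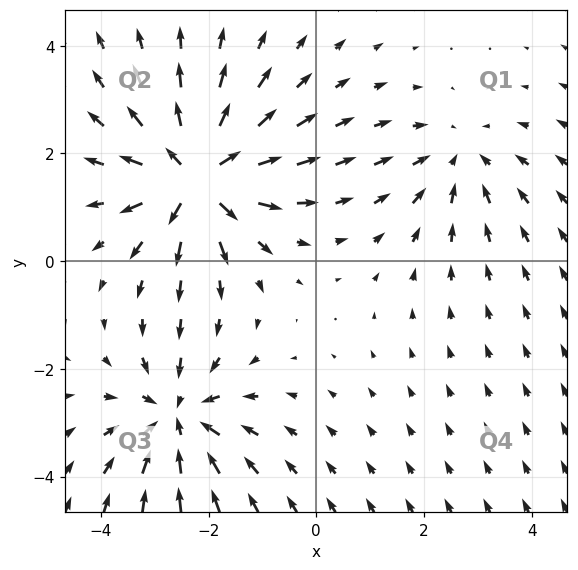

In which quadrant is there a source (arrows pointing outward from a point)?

Q2

The source sits at approximately (-2.2, 1.6), which lies in quadrant Q2. The divergence there is about +6, positive as expected for a source.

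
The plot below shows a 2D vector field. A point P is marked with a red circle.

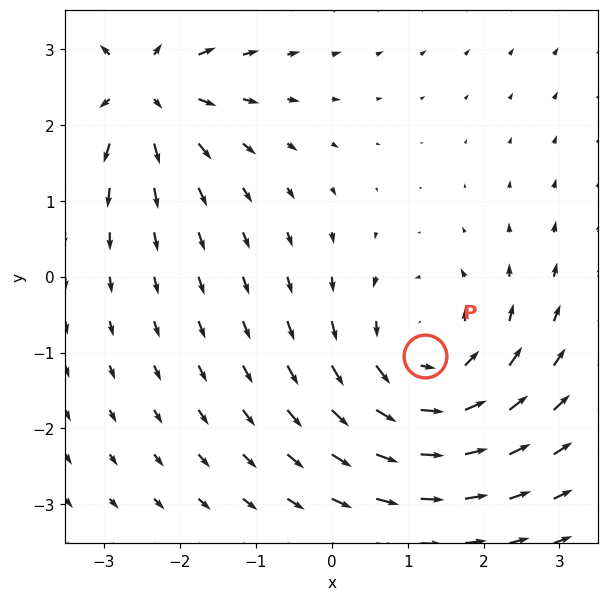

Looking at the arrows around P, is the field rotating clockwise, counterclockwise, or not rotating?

counterclockwise

Near P at (1.2, -1.0) the arrows circulate counterclockwise. The curl (z-component) there is about +3; positive curl means counterclockwise rotation.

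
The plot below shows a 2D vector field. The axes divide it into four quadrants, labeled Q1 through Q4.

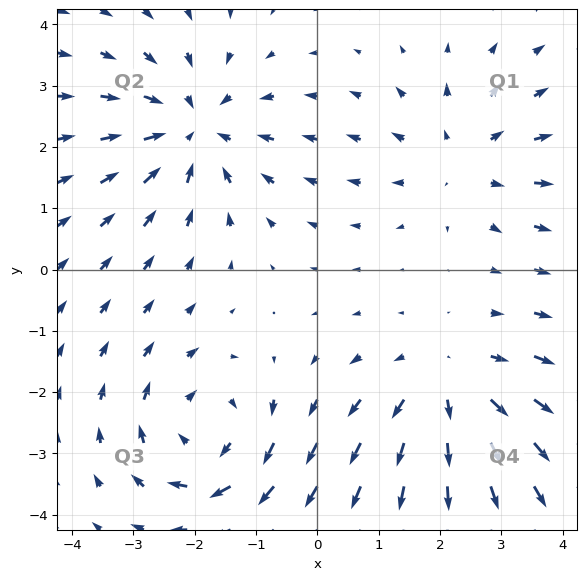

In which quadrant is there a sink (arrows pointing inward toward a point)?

The sink sits at approximately (-2.0, 2.3), which lies in quadrant Q2. The divergence there is about -3, negative as expected for a sink.

Q2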